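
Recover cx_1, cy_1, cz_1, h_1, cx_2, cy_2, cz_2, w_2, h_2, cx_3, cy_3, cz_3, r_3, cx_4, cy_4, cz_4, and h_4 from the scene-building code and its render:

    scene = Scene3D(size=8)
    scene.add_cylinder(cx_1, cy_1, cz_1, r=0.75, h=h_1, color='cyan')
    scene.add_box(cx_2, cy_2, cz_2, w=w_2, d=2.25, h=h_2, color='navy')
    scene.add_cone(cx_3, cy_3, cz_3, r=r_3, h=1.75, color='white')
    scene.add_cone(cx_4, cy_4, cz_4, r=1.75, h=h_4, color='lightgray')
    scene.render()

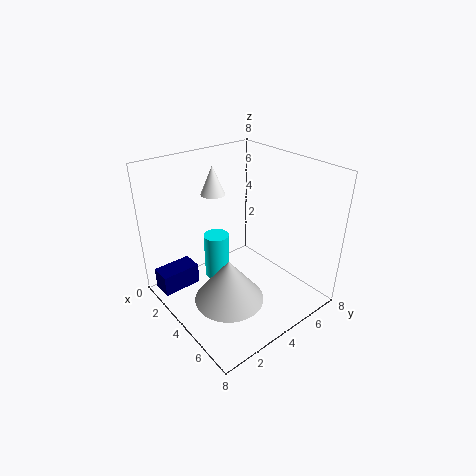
cx_1 = 2.25; cy_1 = 3.75; cz_1 = 0.75; h_1 = 2.75; cx_2 = 0.75; cy_2 = 0.25; cz_2 = 0.5; w_2 = 1.25; h_2 = 1.25; cx_3 = 1; cy_3 = 4.5; cz_3 = 5.5; r_3 = 0.75; cx_4 = 5.75; cy_4 = 2; cz_4 = 2; h_4 = 2.25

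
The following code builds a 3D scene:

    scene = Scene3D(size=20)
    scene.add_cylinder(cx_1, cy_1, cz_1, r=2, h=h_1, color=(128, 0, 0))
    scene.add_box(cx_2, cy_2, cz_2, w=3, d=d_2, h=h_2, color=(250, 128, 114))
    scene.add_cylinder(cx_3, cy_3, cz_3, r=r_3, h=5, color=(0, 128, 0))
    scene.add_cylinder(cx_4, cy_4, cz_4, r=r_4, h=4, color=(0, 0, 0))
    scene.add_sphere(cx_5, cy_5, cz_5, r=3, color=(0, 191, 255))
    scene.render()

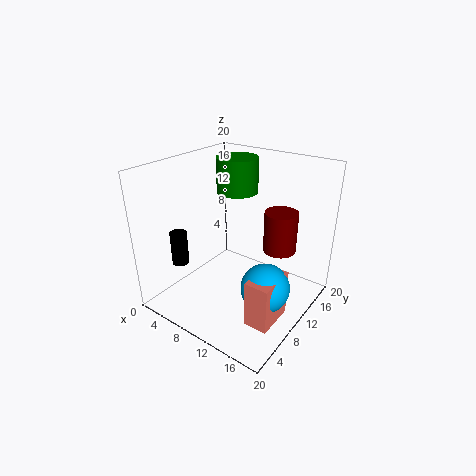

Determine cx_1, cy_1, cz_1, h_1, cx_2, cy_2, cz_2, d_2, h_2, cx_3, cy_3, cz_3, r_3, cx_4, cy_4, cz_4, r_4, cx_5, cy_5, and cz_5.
cx_1 = 17, cy_1 = 9, cz_1 = 11, h_1 = 5, cx_2 = 16, cy_2 = 3, cz_2 = 3, d_2 = 5, h_2 = 6, cx_3 = 7, cy_3 = 14, cz_3 = 15, r_3 = 3, cx_4 = 8, cy_4 = 1, cz_4 = 10, r_4 = 1, cx_5 = 17, cy_5 = 6, cz_5 = 7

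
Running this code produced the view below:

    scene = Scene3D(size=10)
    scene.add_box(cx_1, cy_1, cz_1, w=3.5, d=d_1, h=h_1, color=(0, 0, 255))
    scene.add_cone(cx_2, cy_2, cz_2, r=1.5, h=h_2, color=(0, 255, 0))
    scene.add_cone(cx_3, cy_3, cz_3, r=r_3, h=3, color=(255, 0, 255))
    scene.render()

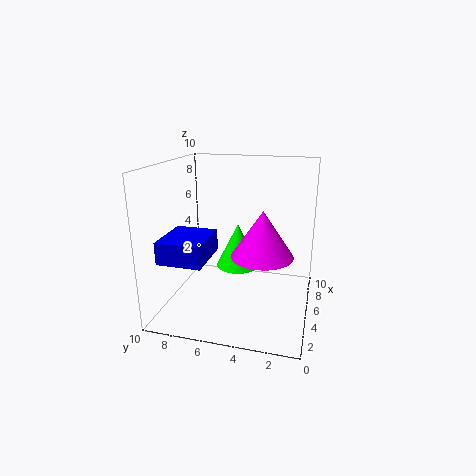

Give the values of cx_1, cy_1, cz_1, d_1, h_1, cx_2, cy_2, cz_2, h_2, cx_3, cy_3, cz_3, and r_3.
cx_1 = 1.5
cy_1 = 6.5
cz_1 = 4
d_1 = 3
h_1 = 1.5
cx_2 = 5
cy_2 = 5
cz_2 = 3
h_2 = 3
cx_3 = 3.5
cy_3 = 3
cz_3 = 4.5
r_3 = 2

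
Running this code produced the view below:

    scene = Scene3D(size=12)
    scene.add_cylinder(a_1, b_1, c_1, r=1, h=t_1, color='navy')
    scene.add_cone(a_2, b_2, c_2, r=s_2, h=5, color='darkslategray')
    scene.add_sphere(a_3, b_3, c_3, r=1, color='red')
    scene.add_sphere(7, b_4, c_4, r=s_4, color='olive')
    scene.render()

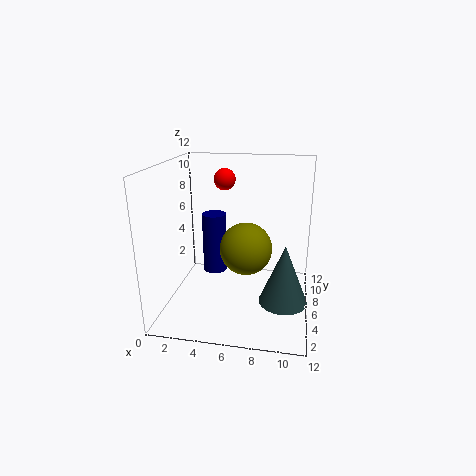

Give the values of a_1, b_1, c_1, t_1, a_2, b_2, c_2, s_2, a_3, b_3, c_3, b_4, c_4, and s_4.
a_1 = 4
b_1 = 6
c_1 = 3
t_1 = 5
a_2 = 10
b_2 = 5
c_2 = 1
s_2 = 2
a_3 = 4
b_3 = 10
c_3 = 10
b_4 = 4
c_4 = 6
s_4 = 2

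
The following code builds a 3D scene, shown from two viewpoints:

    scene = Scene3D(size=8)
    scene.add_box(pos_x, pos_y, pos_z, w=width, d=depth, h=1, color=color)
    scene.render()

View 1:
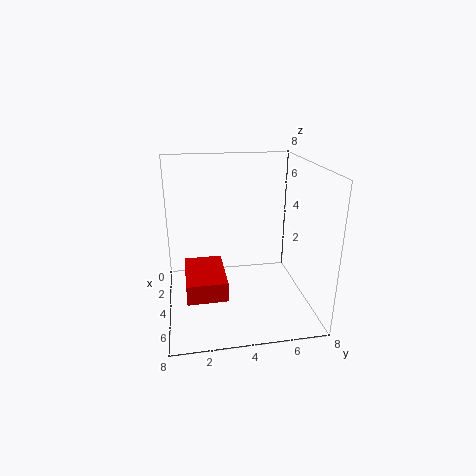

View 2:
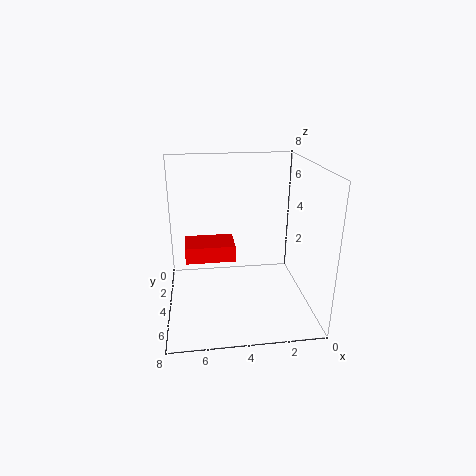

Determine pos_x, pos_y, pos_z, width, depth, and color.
pos_x = 4, pos_y = 1, pos_z = 2, width = 3, depth = 2, color = 'red'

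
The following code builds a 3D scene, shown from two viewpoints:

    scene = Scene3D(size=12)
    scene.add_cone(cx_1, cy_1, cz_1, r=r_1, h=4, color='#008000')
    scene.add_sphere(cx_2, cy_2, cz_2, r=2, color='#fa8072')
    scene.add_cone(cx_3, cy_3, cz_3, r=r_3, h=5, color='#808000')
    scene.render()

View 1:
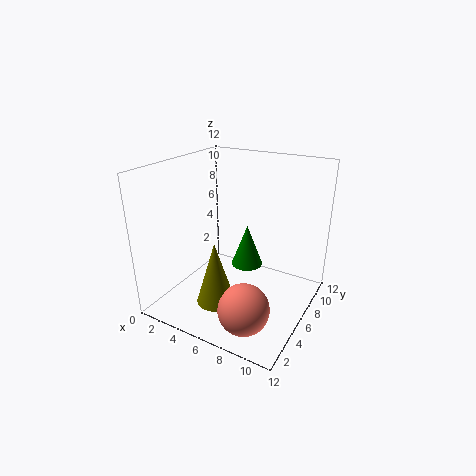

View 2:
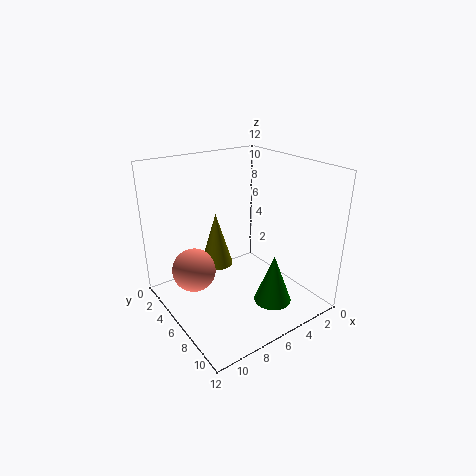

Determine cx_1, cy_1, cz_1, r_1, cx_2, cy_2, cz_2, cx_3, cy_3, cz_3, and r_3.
cx_1 = 5
cy_1 = 9.5
cz_1 = 1.5
r_1 = 1.5
cx_2 = 8.5
cy_2 = 2.5
cz_2 = 2
cx_3 = 6
cy_3 = 2.5
cz_3 = 2
r_3 = 1.5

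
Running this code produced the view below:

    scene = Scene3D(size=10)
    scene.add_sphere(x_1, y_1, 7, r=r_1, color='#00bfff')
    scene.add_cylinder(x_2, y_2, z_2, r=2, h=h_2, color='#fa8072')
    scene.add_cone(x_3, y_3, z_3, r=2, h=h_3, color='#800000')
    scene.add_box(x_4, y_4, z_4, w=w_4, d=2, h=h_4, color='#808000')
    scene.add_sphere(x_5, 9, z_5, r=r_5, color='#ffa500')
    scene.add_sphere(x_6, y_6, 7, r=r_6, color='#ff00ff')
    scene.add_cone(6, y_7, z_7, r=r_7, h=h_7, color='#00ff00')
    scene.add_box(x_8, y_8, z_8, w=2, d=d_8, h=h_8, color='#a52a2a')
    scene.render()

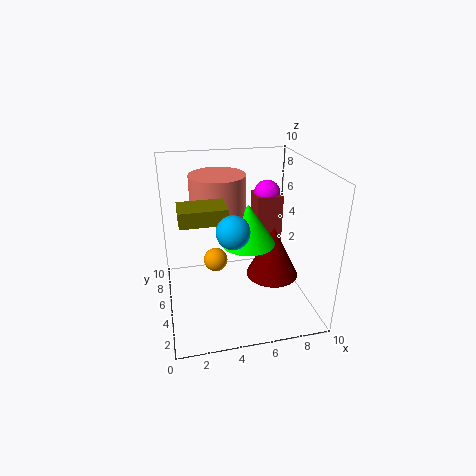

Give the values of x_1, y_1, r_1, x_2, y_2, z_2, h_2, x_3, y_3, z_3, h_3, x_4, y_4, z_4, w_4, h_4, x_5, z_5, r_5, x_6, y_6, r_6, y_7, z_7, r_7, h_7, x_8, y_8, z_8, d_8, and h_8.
x_1 = 4
y_1 = 2
r_1 = 1
x_2 = 4
y_2 = 7
z_2 = 6
h_2 = 3
x_3 = 8
y_3 = 6
z_3 = 1
h_3 = 4
x_4 = 1
y_4 = 3
z_4 = 7
w_4 = 3
h_4 = 1
x_5 = 4
z_5 = 1
r_5 = 1
x_6 = 8
y_6 = 8
r_6 = 1
y_7 = 6
z_7 = 4
r_7 = 2
h_7 = 3
x_8 = 7
y_8 = 7
z_8 = 3
d_8 = 2
h_8 = 4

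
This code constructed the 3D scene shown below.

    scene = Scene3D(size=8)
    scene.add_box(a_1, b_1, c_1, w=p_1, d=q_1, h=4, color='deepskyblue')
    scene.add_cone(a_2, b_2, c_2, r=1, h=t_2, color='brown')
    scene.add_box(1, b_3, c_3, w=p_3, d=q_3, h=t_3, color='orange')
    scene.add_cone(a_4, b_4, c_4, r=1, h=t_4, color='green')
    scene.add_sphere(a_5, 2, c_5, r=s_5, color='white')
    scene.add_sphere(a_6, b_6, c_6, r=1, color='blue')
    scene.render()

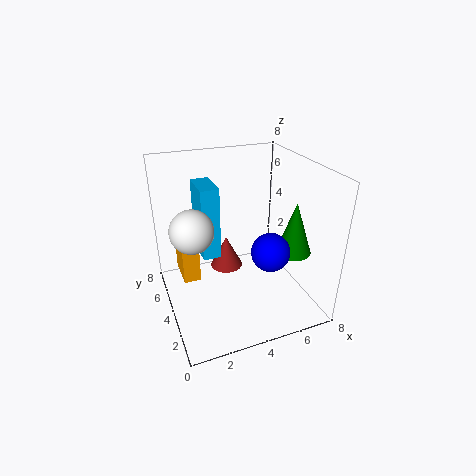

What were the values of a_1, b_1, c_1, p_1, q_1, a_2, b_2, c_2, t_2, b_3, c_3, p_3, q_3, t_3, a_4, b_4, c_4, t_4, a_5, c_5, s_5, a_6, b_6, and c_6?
a_1 = 2
b_1 = 4
c_1 = 3
p_1 = 1
q_1 = 2
a_2 = 4
b_2 = 6
c_2 = 1
t_2 = 2
b_3 = 5
c_3 = 1
p_3 = 1
q_3 = 2
t_3 = 3
a_4 = 7
b_4 = 3
c_4 = 3
t_4 = 3
a_5 = 1
c_5 = 6
s_5 = 1
a_6 = 5
b_6 = 2
c_6 = 4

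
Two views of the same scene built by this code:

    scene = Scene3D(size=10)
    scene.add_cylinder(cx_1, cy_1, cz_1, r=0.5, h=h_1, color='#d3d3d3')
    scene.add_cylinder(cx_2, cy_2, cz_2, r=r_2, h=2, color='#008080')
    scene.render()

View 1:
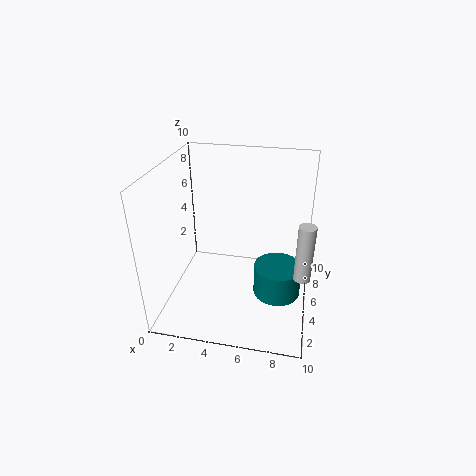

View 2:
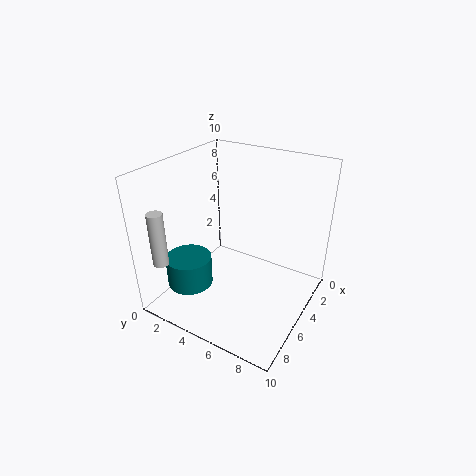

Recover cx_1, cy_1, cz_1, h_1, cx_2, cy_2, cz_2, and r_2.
cx_1 = 9.5; cy_1 = 2; cz_1 = 4.5; h_1 = 3.5; cx_2 = 8; cy_2 = 3; cz_2 = 2.5; r_2 = 1.5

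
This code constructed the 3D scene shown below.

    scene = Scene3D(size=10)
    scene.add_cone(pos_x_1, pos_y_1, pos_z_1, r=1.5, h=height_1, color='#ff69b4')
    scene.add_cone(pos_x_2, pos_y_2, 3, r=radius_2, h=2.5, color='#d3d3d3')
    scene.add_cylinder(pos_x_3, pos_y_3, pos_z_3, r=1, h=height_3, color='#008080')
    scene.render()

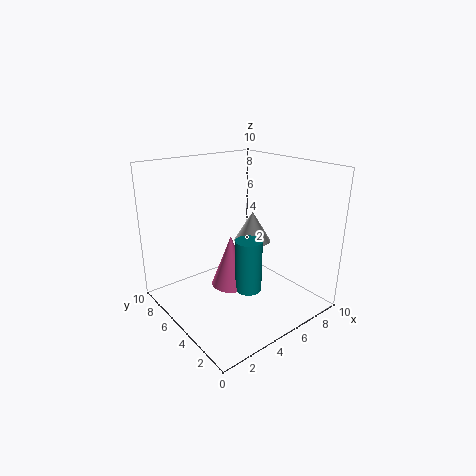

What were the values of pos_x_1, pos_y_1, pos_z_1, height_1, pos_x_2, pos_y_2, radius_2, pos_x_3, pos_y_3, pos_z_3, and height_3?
pos_x_1 = 5.5, pos_y_1 = 6.5, pos_z_1 = 0.5, height_1 = 4, pos_x_2 = 8.5, pos_y_2 = 7.5, radius_2 = 1.5, pos_x_3 = 6, pos_y_3 = 5, pos_z_3 = 0.5, height_3 = 4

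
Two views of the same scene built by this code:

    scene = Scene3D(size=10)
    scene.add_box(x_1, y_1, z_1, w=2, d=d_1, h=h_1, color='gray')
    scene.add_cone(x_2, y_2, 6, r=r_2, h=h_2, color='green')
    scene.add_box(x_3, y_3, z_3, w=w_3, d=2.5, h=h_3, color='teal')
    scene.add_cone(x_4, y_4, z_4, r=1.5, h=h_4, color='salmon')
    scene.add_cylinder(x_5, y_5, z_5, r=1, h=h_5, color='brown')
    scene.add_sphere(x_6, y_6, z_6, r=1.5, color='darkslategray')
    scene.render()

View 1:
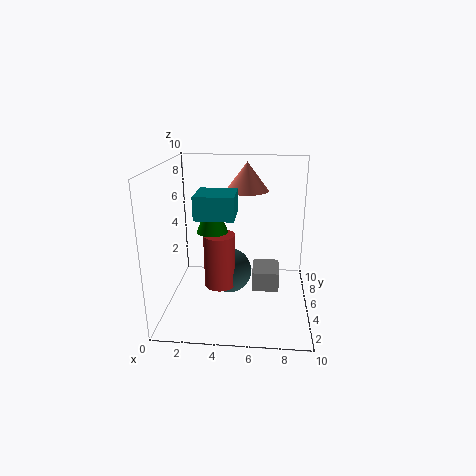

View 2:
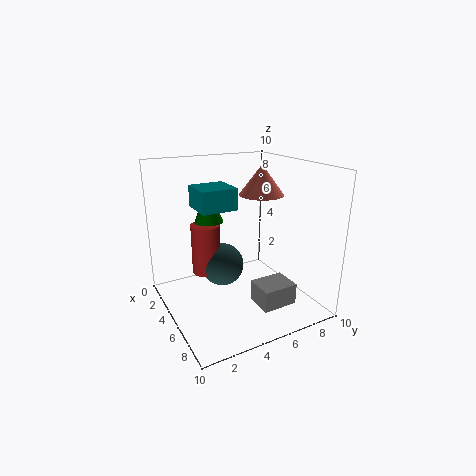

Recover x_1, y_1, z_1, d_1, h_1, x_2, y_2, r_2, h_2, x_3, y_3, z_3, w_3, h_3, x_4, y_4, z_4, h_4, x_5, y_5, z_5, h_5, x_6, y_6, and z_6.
x_1 = 6; y_1 = 5.5; z_1 = 0.5; d_1 = 2.5; h_1 = 1.5; x_2 = 3.5; y_2 = 3.5; r_2 = 1; h_2 = 2.5; x_3 = 2.5; y_3 = 2.5; z_3 = 7; w_3 = 2.5; h_3 = 1.5; x_4 = 5.5; y_4 = 6.5; z_4 = 8; h_4 = 2; x_5 = 4; y_5 = 3; z_5 = 2.5; h_5 = 3.5; x_6 = 4.5; y_6 = 4; z_6 = 3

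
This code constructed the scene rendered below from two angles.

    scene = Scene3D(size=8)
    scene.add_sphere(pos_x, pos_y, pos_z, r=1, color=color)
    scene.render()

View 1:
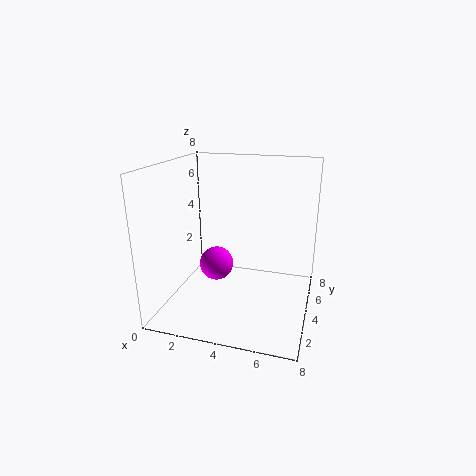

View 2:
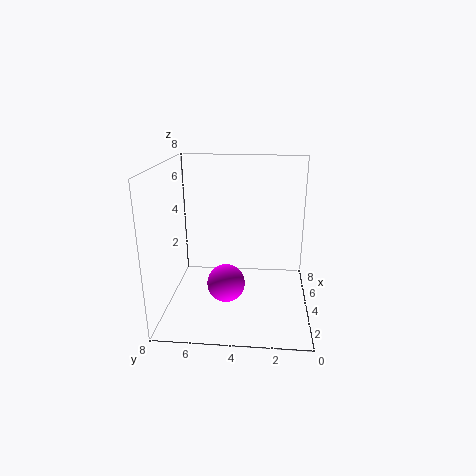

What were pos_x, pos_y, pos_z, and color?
pos_x = 2.5
pos_y = 4.5
pos_z = 2
color = 'magenta'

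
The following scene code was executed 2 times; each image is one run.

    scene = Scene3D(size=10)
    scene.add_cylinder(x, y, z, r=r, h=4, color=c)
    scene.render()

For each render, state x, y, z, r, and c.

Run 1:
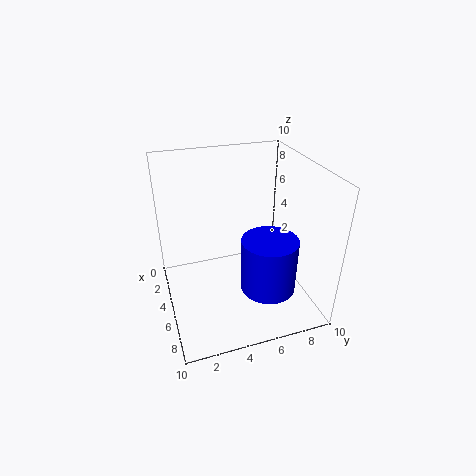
x = 6, y = 7, z = 1, r = 2, c = 'blue'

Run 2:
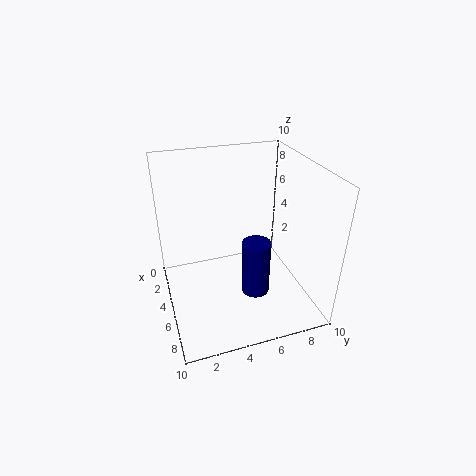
x = 6, y = 6, z = 1, r = 1, c = 'navy'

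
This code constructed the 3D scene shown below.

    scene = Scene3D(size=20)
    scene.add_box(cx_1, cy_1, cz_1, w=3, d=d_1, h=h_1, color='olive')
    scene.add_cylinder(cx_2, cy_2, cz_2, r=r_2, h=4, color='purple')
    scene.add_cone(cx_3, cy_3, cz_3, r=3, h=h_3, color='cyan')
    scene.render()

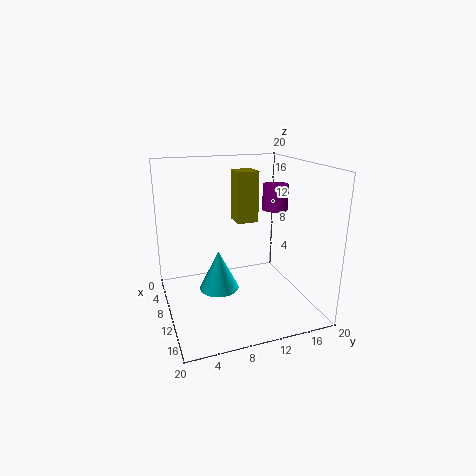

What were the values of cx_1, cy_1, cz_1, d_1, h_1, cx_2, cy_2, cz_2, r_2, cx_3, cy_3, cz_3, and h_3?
cx_1 = 7; cy_1 = 10; cz_1 = 12; d_1 = 3; h_1 = 7; cx_2 = 5; cy_2 = 18; cz_2 = 12; r_2 = 2; cx_3 = 7; cy_3 = 8; cz_3 = 1; h_3 = 6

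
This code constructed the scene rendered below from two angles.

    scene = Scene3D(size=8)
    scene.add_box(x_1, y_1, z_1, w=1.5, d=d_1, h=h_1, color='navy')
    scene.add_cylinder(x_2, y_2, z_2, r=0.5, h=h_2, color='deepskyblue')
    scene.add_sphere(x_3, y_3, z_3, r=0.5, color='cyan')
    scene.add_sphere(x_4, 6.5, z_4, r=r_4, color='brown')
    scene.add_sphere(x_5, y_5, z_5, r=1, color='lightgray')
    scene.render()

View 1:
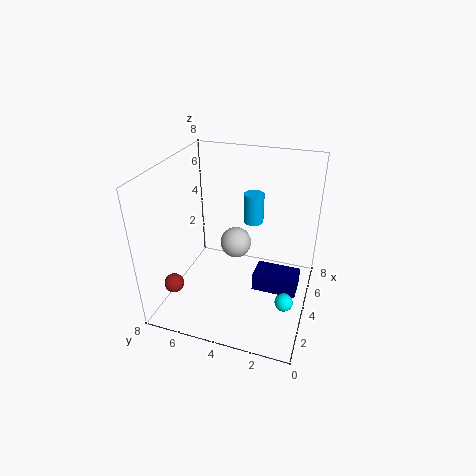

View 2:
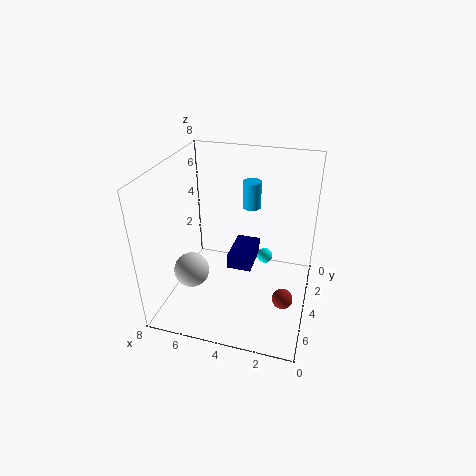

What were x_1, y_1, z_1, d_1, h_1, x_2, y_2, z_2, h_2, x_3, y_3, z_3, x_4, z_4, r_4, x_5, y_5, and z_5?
x_1 = 3.5; y_1 = 0.5; z_1 = 1; d_1 = 2.5; h_1 = 1; x_2 = 3.5; y_2 = 3; z_2 = 5.5; h_2 = 1.5; x_3 = 3; y_3 = 1; z_3 = 1; x_4 = 1; z_4 = 2.5; r_4 = 0.5; x_5 = 6.5; y_5 = 5; z_5 = 2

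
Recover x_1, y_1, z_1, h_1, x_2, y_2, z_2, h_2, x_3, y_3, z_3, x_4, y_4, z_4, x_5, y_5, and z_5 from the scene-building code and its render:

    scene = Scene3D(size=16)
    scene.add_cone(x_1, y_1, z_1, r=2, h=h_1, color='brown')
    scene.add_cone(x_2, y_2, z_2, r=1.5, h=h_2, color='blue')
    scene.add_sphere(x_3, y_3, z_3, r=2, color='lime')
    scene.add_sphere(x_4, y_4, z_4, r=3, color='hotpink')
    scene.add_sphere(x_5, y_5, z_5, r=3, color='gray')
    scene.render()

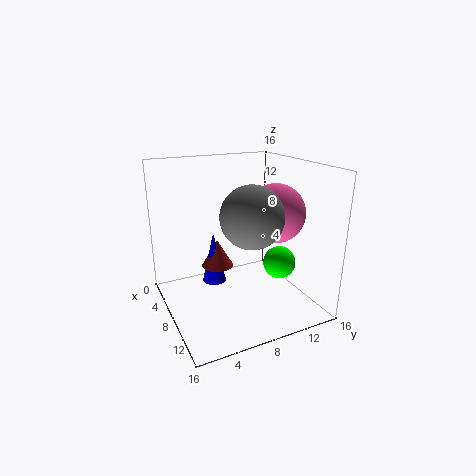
x_1 = 3, y_1 = 7.5, z_1 = 2.5, h_1 = 3.5, x_2 = 3, y_2 = 7, z_2 = 0.5, h_2 = 6.5, x_3 = 7.5, y_3 = 14, z_3 = 3.5, x_4 = 11.5, y_4 = 10.5, z_4 = 11.5, x_5 = 13, y_5 = 7, z_5 = 12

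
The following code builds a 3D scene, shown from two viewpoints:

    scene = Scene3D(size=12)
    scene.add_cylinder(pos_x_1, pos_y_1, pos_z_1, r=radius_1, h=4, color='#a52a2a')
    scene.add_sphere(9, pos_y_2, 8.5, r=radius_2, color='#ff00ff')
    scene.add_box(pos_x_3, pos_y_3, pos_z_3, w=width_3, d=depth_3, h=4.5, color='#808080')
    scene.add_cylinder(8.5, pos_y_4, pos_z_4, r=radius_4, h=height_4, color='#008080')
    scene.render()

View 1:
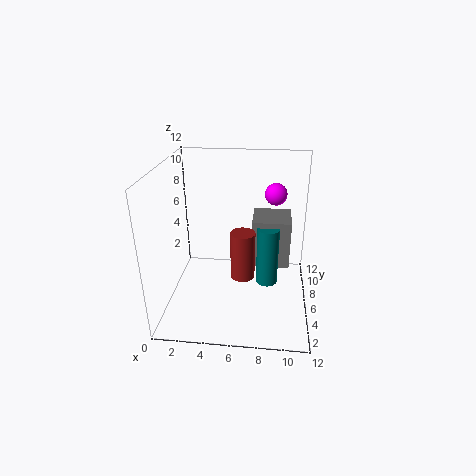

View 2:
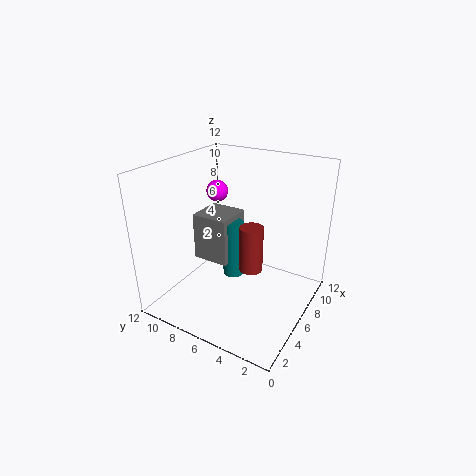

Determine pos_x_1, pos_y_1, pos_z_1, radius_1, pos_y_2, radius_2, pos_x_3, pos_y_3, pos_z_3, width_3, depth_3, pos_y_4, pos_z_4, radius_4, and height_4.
pos_x_1 = 6.5, pos_y_1 = 5, pos_z_1 = 3, radius_1 = 1, pos_y_2 = 10, radius_2 = 1, pos_x_3 = 7, pos_y_3 = 8, pos_z_3 = 2, width_3 = 3.5, depth_3 = 3.5, pos_y_4 = 8, pos_z_4 = 0.5, radius_4 = 1, height_4 = 5.5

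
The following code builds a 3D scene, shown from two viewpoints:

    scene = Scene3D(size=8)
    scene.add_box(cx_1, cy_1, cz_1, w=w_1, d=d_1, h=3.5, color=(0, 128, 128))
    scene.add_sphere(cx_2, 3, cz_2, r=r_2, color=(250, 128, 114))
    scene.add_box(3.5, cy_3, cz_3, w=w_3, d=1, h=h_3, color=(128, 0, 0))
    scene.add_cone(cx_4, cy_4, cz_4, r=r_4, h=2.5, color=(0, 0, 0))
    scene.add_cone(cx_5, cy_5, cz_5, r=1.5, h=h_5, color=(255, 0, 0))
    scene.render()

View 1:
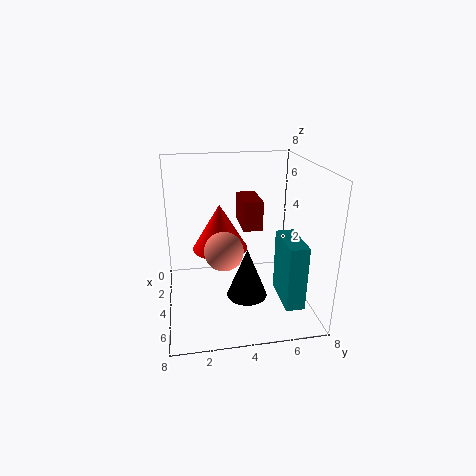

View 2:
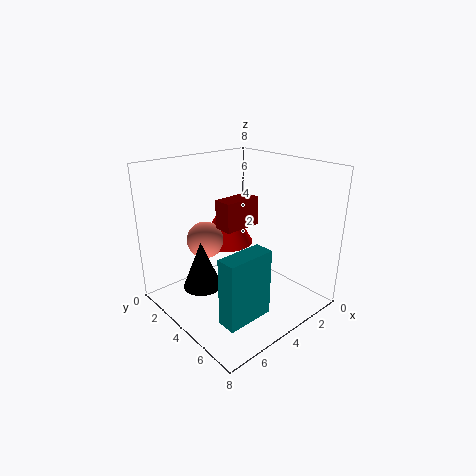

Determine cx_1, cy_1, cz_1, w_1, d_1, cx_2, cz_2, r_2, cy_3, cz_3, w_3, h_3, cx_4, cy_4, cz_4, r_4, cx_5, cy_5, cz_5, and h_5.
cx_1 = 4.5, cy_1 = 6, cz_1 = 1, w_1 = 2.5, d_1 = 1, cx_2 = 5.5, cz_2 = 4, r_2 = 1, cy_3 = 4, cz_3 = 5, w_3 = 2, h_3 = 1.5, cx_4 = 6.5, cy_4 = 4, cz_4 = 2, r_4 = 1, cx_5 = 4, cy_5 = 3, cz_5 = 3.5, h_5 = 2.5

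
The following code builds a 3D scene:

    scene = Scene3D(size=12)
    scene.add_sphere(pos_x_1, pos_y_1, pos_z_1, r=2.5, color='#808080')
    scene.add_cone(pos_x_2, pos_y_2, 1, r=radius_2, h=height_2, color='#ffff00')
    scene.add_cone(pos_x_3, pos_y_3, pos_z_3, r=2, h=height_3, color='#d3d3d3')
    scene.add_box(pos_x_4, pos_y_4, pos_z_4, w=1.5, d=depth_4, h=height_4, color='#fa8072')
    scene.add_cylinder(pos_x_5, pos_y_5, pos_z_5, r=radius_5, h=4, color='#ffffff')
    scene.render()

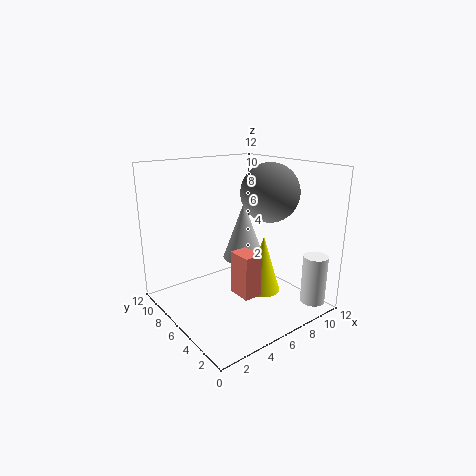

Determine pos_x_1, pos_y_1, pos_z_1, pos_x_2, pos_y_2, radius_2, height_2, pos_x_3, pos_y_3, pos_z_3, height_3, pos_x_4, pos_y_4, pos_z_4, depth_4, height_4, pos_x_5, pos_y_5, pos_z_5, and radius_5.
pos_x_1 = 9, pos_y_1 = 5.5, pos_z_1 = 9.5, pos_x_2 = 8, pos_y_2 = 5, radius_2 = 1.5, height_2 = 5, pos_x_3 = 9, pos_y_3 = 9, pos_z_3 = 2.5, height_3 = 5.5, pos_x_4 = 4.5, pos_y_4 = 3, pos_z_4 = 2, depth_4 = 2, height_4 = 3.5, pos_x_5 = 10, pos_y_5 = 1, pos_z_5 = 1, radius_5 = 1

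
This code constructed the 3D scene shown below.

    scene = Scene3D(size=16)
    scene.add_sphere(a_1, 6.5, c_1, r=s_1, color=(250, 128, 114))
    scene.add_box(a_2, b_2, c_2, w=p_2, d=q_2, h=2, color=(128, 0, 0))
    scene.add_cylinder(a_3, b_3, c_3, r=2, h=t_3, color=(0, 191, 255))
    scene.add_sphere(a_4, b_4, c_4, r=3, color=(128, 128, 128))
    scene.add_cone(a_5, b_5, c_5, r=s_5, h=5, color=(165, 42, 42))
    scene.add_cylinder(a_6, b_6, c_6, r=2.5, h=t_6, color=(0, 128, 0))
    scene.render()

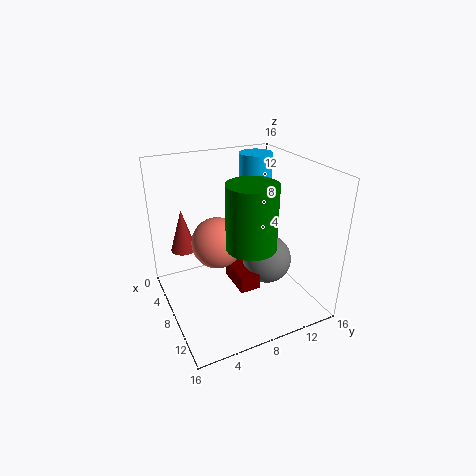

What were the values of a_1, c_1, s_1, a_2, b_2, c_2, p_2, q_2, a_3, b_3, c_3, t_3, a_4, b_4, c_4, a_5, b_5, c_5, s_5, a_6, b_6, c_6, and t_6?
a_1 = 5.5, c_1 = 6.5, s_1 = 3, a_2 = 4.5, b_2 = 8, c_2 = 1, p_2 = 4.5, q_2 = 2.5, a_3 = 3.5, b_3 = 12.5, c_3 = 12, t_3 = 4, a_4 = 7, b_4 = 12.5, c_4 = 3.5, a_5 = 3.5, b_5 = 3, c_5 = 5.5, s_5 = 1.5, a_6 = 12, b_6 = 7.5, c_6 = 9, t_6 = 6.5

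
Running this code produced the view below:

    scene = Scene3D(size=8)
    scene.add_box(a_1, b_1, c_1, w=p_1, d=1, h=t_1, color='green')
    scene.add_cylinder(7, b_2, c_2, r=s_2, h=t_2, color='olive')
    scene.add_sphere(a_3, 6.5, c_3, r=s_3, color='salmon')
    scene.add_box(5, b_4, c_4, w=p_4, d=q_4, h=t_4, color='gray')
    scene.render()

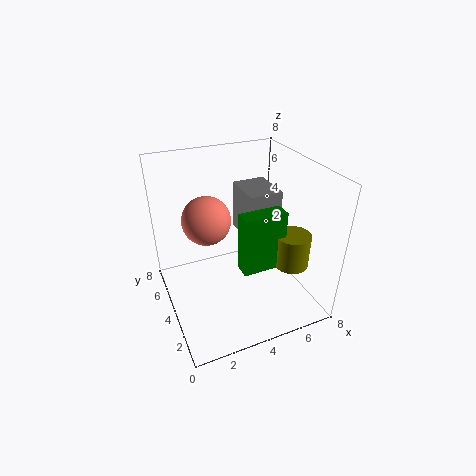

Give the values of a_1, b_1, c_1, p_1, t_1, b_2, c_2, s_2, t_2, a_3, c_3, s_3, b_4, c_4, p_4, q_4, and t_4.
a_1 = 4, b_1 = 3, c_1 = 2, p_1 = 2.5, t_1 = 3.5, b_2 = 3, c_2 = 2, s_2 = 1, t_2 = 2, a_3 = 3, c_3 = 4, s_3 = 1.5, b_4 = 4.5, c_4 = 3, p_4 = 2, q_4 = 2.5, t_4 = 3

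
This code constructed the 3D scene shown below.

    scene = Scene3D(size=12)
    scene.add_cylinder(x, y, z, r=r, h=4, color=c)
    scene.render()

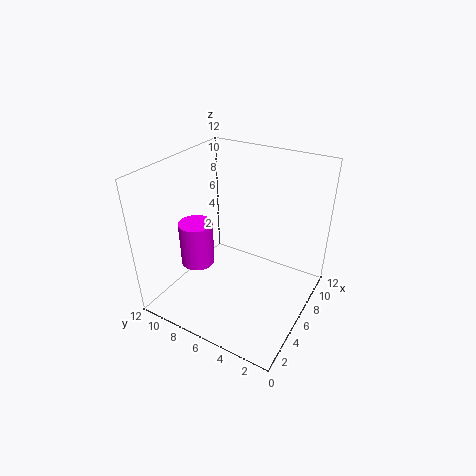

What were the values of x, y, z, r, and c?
x = 5.5; y = 10; z = 2.5; r = 1.5; c = 'magenta'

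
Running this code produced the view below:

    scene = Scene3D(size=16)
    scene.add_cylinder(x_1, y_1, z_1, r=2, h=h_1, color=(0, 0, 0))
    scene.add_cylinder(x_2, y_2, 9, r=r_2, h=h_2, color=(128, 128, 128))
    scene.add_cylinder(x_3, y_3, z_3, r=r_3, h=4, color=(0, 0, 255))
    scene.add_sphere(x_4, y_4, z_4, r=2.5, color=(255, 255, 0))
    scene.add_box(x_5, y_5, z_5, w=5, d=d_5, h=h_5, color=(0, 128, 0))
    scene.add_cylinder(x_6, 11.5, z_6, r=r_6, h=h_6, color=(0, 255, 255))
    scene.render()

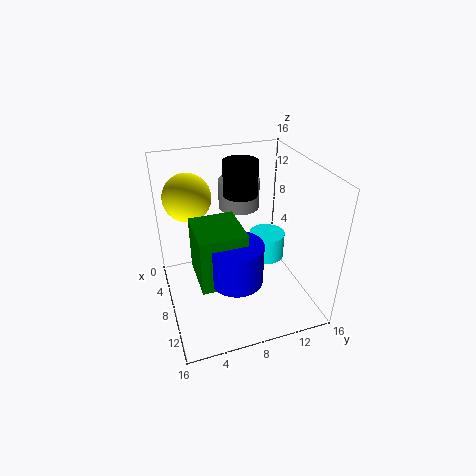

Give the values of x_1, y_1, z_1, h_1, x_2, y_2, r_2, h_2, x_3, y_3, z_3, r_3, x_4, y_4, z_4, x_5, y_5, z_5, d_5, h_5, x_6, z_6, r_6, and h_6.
x_1 = 4.5, y_1 = 9.5, z_1 = 11.5, h_1 = 4, x_2 = 2.5, y_2 = 10, r_2 = 2.5, h_2 = 3.5, x_3 = 13.5, y_3 = 6, z_3 = 7, r_3 = 2.5, x_4 = 6.5, y_4 = 3, z_4 = 13, x_5 = 9, y_5 = 2.5, z_5 = 6.5, d_5 = 4.5, h_5 = 5.5, x_6 = 8, z_6 = 5, r_6 = 2, h_6 = 3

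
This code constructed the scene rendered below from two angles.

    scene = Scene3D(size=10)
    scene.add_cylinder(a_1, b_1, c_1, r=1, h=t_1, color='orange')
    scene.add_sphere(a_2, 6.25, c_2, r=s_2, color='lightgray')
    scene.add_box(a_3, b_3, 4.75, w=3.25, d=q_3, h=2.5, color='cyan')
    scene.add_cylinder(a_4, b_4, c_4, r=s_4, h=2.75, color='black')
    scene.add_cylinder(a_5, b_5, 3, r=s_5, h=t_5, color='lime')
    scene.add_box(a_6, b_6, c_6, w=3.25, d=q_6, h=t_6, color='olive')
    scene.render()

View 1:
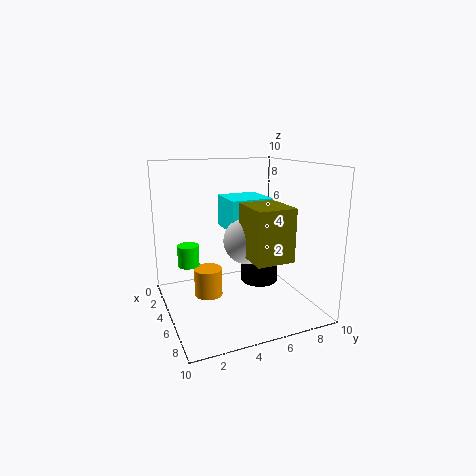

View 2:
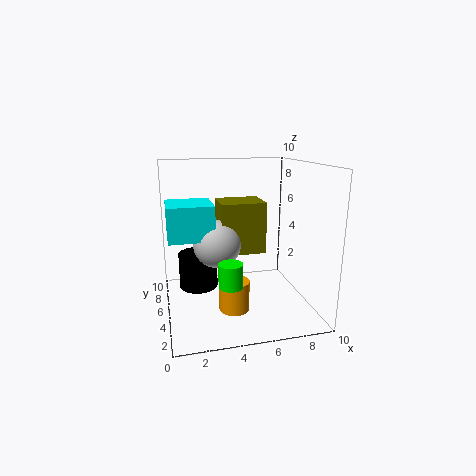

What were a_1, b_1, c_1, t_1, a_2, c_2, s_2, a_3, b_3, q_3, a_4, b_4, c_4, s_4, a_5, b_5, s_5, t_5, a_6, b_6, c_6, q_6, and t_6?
a_1 = 4.25, b_1 = 3, c_1 = 0.75, t_1 = 2, a_2 = 3.75, c_2 = 4.25, s_2 = 1.75, a_3 = 0.25, b_3 = 5.25, q_3 = 3.25, a_4 = 2.5, b_4 = 8, c_4 = 0.25, s_4 = 1.5, a_5 = 3.75, b_5 = 1.75, s_5 = 0.75, t_5 = 1.5, a_6 = 4, b_6 = 5.5, c_6 = 3.5, q_6 = 2.75, t_6 = 3.75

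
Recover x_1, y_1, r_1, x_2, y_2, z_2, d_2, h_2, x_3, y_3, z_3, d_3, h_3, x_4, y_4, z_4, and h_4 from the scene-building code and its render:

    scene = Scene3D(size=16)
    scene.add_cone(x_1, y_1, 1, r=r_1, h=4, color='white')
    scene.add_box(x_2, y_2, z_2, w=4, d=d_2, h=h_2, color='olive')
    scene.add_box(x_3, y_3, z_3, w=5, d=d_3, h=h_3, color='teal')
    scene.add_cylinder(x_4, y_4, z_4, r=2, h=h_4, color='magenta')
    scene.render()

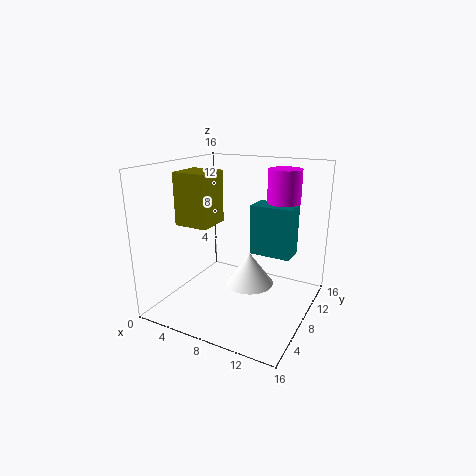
x_1 = 8; y_1 = 11; r_1 = 3; x_2 = 1; y_2 = 6; z_2 = 9; d_2 = 4; h_2 = 6; x_3 = 8; y_3 = 11; z_3 = 5; d_3 = 3; h_3 = 6; x_4 = 11; y_4 = 14; z_4 = 11; h_4 = 4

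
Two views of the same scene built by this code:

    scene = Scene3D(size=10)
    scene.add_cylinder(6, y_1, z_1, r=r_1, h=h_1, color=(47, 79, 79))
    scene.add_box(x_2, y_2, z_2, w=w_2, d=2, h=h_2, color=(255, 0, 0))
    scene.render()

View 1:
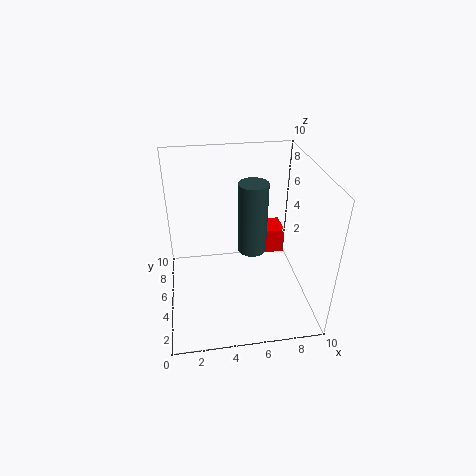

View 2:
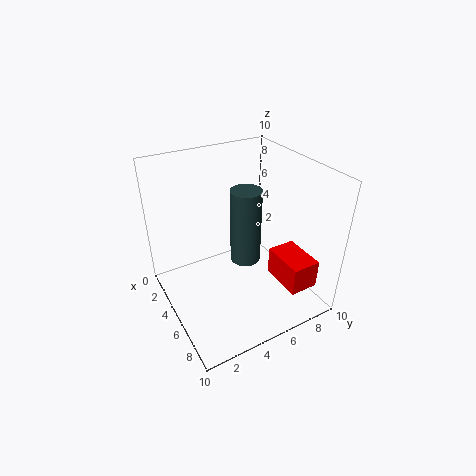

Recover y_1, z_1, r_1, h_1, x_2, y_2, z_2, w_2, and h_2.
y_1 = 5; z_1 = 4; r_1 = 1; h_1 = 5; x_2 = 6; y_2 = 7; z_2 = 2; w_2 = 3; h_2 = 2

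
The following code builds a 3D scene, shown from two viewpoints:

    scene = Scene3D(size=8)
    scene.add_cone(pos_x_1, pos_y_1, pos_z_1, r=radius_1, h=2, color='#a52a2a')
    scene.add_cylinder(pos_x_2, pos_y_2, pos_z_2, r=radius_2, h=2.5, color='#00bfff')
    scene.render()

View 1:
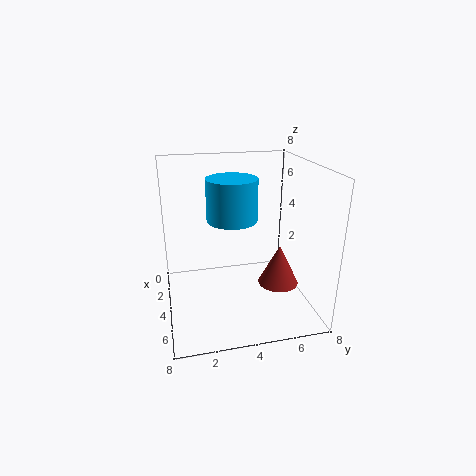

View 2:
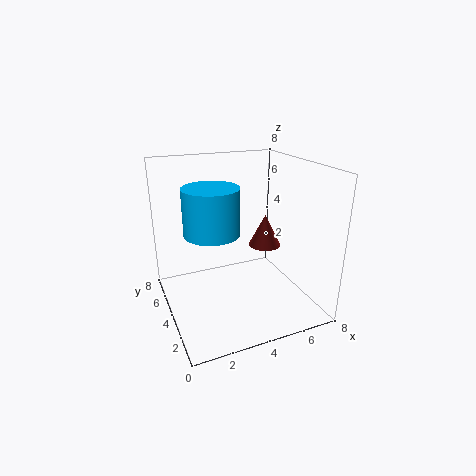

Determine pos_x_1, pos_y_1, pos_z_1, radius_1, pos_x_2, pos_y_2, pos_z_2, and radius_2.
pos_x_1 = 6.5
pos_y_1 = 5.5
pos_z_1 = 2.5
radius_1 = 1
pos_x_2 = 2.5
pos_y_2 = 4
pos_z_2 = 4.5
radius_2 = 1.5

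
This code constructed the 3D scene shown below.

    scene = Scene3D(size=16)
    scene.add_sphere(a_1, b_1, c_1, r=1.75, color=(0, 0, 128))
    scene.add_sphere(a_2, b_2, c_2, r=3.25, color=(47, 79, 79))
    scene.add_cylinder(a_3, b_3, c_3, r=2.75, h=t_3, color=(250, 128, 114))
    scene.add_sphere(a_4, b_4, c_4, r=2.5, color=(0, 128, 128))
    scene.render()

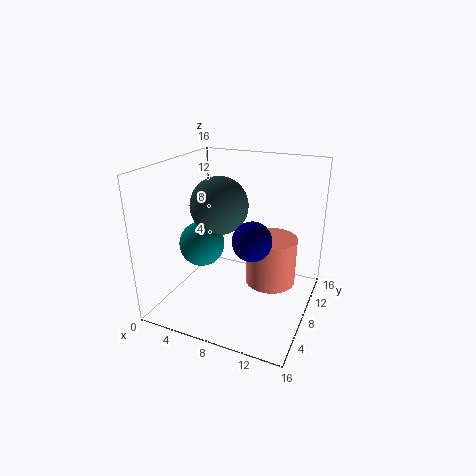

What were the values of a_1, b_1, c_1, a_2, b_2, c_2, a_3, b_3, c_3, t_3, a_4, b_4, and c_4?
a_1 = 12, b_1 = 2, c_1 = 11, a_2 = 5.5, b_2 = 8.5, c_2 = 11.25, a_3 = 11.75, b_3 = 8.5, c_3 = 3.25, t_3 = 5.25, a_4 = 4.25, b_4 = 6.5, c_4 = 7.25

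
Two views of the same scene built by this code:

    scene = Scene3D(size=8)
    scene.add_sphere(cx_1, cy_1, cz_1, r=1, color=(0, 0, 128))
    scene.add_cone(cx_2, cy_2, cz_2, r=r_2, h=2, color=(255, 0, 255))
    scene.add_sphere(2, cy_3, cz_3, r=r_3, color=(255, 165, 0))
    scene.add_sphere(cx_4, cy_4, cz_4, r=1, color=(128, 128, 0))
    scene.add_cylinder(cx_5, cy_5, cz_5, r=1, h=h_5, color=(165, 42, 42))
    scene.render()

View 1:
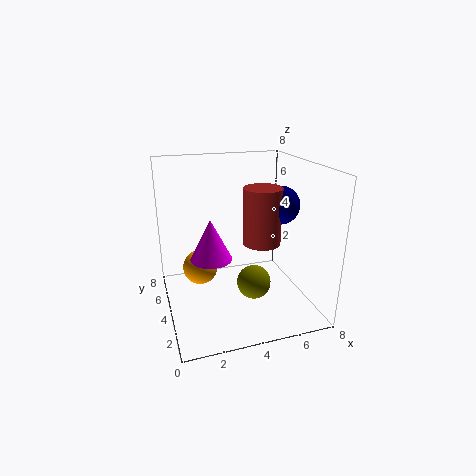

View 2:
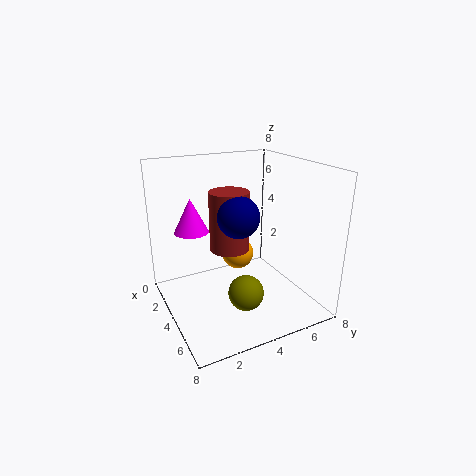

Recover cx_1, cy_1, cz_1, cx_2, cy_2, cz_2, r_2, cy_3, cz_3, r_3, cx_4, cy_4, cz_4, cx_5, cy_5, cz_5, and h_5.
cx_1 = 6, cy_1 = 3, cz_1 = 6, cx_2 = 2, cy_2 = 2, cz_2 = 4, r_2 = 1, cy_3 = 5, cz_3 = 2, r_3 = 1, cx_4 = 5, cy_4 = 4, cz_4 = 1, cx_5 = 5, cy_5 = 3, cz_5 = 4, h_5 = 3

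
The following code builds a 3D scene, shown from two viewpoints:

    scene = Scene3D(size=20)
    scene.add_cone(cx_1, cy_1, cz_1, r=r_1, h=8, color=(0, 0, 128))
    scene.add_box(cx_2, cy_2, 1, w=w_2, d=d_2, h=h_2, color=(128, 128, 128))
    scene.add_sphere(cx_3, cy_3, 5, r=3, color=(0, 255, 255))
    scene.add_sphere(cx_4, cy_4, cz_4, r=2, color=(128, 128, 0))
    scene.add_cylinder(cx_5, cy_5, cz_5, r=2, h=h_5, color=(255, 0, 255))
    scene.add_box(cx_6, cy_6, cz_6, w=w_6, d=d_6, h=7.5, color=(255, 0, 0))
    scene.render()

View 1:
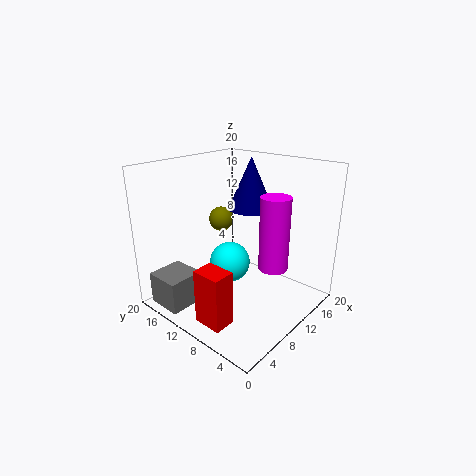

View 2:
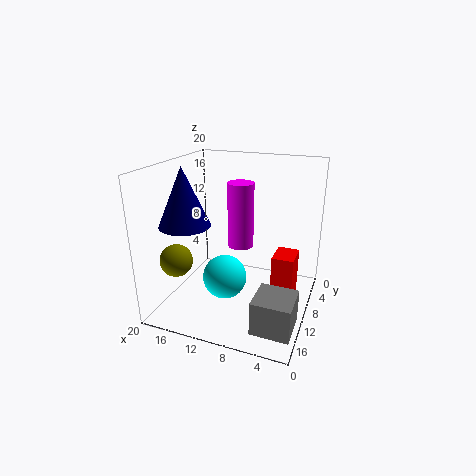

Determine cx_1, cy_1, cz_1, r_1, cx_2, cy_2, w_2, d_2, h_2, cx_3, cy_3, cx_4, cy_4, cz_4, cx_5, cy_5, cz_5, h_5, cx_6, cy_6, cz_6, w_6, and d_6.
cx_1 = 16.5; cy_1 = 13; cz_1 = 12; r_1 = 3.5; cx_2 = 0.5; cy_2 = 13; w_2 = 5; d_2 = 5; h_2 = 4.5; cx_3 = 11; cy_3 = 12.5; cx_4 = 15; cy_4 = 18; cz_4 = 9.5; cx_5 = 11.5; cy_5 = 5; cz_5 = 6.5; h_5 = 10; cx_6 = 2; cy_6 = 6.5; cz_6 = 0.5; w_6 = 3; d_6 = 4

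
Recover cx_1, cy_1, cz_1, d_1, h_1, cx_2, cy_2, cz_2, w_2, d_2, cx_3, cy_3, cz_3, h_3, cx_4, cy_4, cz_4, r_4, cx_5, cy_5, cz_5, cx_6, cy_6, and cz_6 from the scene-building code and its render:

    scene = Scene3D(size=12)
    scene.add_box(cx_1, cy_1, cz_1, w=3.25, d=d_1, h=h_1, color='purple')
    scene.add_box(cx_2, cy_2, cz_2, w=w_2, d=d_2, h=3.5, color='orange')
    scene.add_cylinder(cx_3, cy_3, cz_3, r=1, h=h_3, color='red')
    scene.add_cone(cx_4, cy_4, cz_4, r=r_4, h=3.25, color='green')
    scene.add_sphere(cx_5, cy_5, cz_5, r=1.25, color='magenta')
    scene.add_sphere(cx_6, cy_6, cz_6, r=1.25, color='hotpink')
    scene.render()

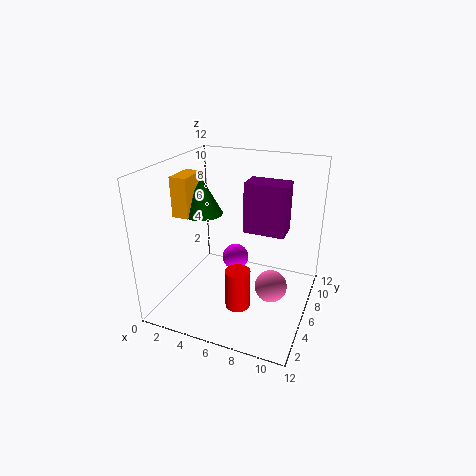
cx_1 = 6.75; cy_1 = 5.25; cz_1 = 7; d_1 = 2; h_1 = 4; cx_2 = 0.25; cy_2 = 5.25; cz_2 = 7.25; w_2 = 1.5; d_2 = 2.75; cx_3 = 7; cy_3 = 3.5; cz_3 = 1.25; h_3 = 3.25; cx_4 = 2.25; cy_4 = 7; cz_4 = 7.25; r_4 = 1.75; cx_5 = 4.5; cy_5 = 9; cz_5 = 2.25; cx_6 = 9.5; cy_6 = 4.25; cz_6 = 3.25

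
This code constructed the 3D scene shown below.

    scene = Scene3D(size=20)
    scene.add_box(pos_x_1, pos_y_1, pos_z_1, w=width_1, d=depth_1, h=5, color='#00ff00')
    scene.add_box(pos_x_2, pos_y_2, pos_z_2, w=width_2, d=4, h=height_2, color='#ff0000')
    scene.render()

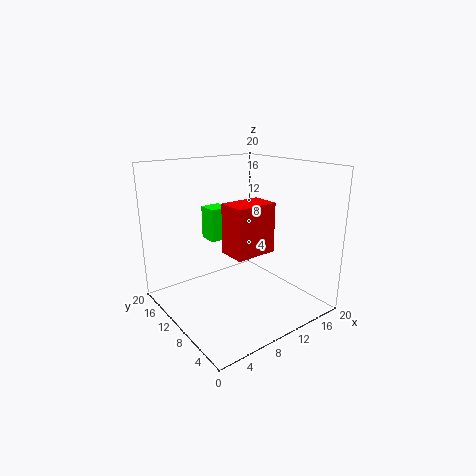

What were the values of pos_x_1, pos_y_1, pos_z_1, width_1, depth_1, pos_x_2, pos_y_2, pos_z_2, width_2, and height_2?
pos_x_1 = 9; pos_y_1 = 15; pos_z_1 = 8; width_1 = 3; depth_1 = 3; pos_x_2 = 8; pos_y_2 = 7; pos_z_2 = 8; width_2 = 6; height_2 = 7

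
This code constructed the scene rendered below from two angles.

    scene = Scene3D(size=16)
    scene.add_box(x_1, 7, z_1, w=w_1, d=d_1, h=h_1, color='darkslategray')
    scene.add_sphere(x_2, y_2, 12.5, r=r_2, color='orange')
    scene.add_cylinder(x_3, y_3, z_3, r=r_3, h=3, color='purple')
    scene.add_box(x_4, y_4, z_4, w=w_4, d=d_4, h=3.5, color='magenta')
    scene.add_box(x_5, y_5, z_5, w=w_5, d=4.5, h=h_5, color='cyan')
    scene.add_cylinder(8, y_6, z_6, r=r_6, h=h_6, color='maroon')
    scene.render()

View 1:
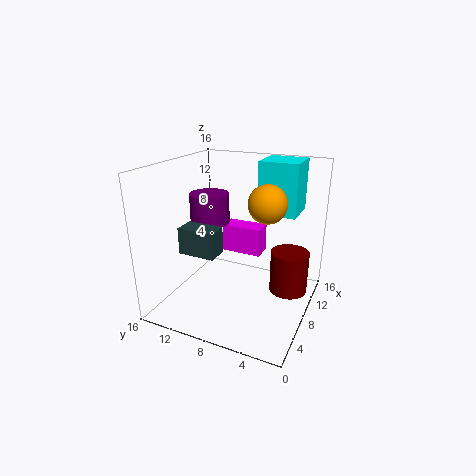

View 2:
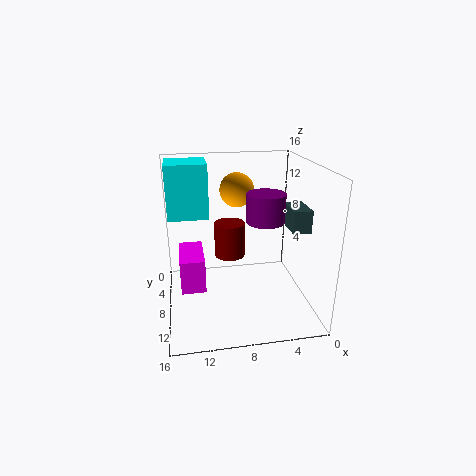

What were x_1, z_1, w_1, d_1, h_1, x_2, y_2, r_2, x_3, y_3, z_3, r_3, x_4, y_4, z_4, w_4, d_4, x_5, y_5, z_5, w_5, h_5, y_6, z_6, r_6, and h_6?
x_1 = 0.5, z_1 = 9, w_1 = 2, d_1 = 3.5, h_1 = 2.5, x_2 = 7.5, y_2 = 4.5, r_2 = 2, x_3 = 5.5, y_3 = 10, z_3 = 10.5, r_3 = 2, x_4 = 12, y_4 = 7, z_4 = 4, w_4 = 2.5, d_4 = 5, x_5 = 11, y_5 = 2.5, z_5 = 10, w_5 = 4.5, h_5 = 6, y_6 = 2, z_6 = 3, r_6 = 2, h_6 = 4.5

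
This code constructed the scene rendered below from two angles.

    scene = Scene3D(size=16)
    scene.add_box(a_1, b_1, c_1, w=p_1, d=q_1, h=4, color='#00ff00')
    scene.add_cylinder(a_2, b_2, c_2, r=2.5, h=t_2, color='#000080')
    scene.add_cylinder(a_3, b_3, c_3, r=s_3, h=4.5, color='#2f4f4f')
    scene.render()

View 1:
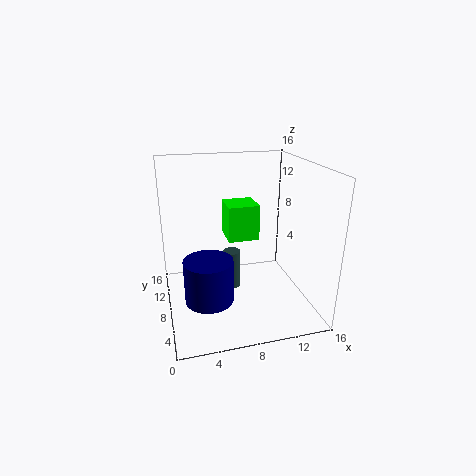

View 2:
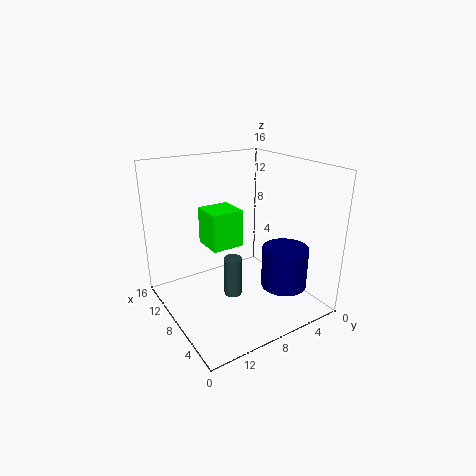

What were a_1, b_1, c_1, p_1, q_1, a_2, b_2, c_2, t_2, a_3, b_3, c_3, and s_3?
a_1 = 7, b_1 = 8, c_1 = 7.5, p_1 = 3.5, q_1 = 3.5, a_2 = 4, b_2 = 4.5, c_2 = 3, t_2 = 4.5, a_3 = 7.5, b_3 = 9, c_3 = 1.5, s_3 = 1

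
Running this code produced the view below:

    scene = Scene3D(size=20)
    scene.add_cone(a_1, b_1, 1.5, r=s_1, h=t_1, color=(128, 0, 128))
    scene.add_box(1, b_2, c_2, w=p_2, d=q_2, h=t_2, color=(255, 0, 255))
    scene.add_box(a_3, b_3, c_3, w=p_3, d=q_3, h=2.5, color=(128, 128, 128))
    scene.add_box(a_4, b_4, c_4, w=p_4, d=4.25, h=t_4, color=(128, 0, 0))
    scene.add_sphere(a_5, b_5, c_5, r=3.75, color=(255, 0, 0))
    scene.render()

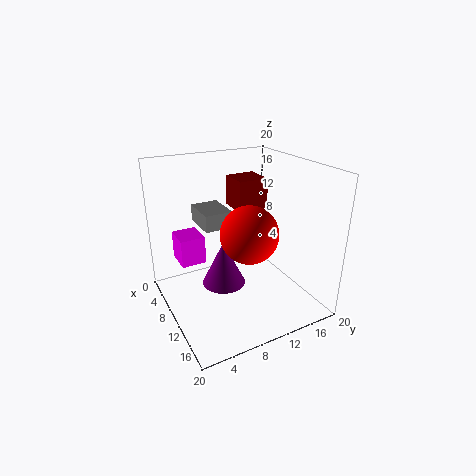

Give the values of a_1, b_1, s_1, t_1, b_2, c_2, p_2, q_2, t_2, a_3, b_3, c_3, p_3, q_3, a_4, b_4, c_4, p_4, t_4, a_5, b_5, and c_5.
a_1 = 7.25; b_1 = 9; s_1 = 3.25; t_1 = 6.75; b_2 = 3.25; c_2 = 4.5; p_2 = 4.25; q_2 = 3.75; t_2 = 4.25; a_3 = 0.75; b_3 = 6.75; c_3 = 10; p_3 = 5.75; q_3 = 4.25; a_4 = 5.5; b_4 = 10.5; c_4 = 13.5; p_4 = 4.25; t_4 = 4.25; a_5 = 13.5; b_5 = 9.75; c_5 = 12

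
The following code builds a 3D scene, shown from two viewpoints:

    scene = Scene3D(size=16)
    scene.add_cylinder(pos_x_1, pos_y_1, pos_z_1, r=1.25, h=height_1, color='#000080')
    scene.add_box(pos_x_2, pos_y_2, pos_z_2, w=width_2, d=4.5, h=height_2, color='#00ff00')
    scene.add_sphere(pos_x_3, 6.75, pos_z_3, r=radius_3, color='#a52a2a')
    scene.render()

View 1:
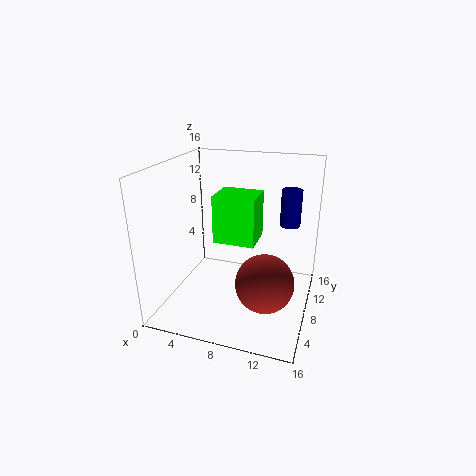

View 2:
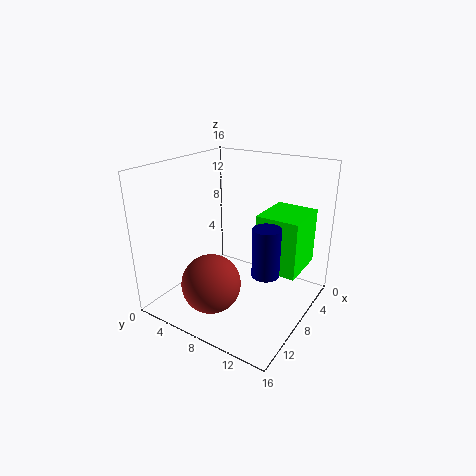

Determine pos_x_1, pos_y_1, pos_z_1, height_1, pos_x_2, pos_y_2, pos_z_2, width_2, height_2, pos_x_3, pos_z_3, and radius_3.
pos_x_1 = 12.75, pos_y_1 = 14, pos_z_1 = 7.75, height_1 = 4.5, pos_x_2 = 3.75, pos_y_2 = 10.75, pos_z_2 = 5.5, width_2 = 5.25, height_2 = 6, pos_x_3 = 11.5, pos_z_3 = 3.5, radius_3 = 3.25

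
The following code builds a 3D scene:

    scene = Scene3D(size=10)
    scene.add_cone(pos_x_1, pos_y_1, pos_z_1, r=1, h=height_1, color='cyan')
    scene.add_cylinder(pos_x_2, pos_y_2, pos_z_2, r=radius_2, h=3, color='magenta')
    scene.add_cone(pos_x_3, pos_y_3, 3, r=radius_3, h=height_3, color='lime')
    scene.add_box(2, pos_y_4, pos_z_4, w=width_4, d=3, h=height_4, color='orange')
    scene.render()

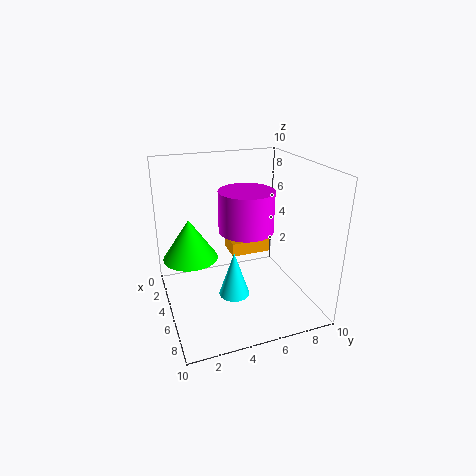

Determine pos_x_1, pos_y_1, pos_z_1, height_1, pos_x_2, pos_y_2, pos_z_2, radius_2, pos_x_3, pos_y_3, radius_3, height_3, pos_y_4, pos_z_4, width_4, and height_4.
pos_x_1 = 7, pos_y_1 = 4, pos_z_1 = 2, height_1 = 3, pos_x_2 = 4, pos_y_2 = 6, pos_z_2 = 5, radius_2 = 2, pos_x_3 = 3, pos_y_3 = 2, radius_3 = 2, height_3 = 3, pos_y_4 = 5, pos_z_4 = 3, width_4 = 2, height_4 = 1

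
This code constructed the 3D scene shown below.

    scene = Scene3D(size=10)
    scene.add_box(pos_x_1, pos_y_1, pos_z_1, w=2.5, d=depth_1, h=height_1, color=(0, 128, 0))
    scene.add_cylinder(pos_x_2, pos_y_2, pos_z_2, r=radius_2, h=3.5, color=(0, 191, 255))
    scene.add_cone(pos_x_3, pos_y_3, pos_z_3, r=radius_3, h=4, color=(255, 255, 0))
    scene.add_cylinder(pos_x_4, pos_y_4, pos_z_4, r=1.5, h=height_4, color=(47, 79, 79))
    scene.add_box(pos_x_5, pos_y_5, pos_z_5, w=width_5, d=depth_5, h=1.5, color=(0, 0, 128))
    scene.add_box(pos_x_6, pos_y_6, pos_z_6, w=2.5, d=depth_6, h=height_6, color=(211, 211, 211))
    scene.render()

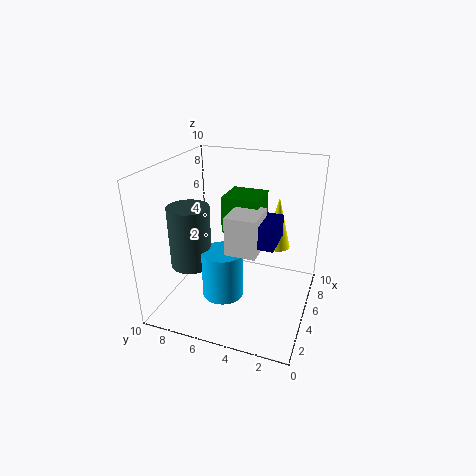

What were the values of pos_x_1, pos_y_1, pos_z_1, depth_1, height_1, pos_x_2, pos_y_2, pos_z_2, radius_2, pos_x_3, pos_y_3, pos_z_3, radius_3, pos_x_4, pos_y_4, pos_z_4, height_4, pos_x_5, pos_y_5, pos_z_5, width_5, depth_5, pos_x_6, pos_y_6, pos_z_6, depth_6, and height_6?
pos_x_1 = 4.5, pos_y_1 = 3.5, pos_z_1 = 5.5, depth_1 = 2.5, height_1 = 2.5, pos_x_2 = 4.5, pos_y_2 = 6, pos_z_2 = 0.5, radius_2 = 1.5, pos_x_3 = 8.5, pos_y_3 = 3, pos_z_3 = 3, radius_3 = 1, pos_x_4 = 4.5, pos_y_4 = 8.5, pos_z_4 = 2.5, height_4 = 4.5, pos_x_5 = 3, pos_y_5 = 2, pos_z_5 = 5.5, width_5 = 2.5, depth_5 = 2.5, pos_x_6 = 2.5, pos_y_6 = 3, pos_z_6 = 5, depth_6 = 2, height_6 = 2.5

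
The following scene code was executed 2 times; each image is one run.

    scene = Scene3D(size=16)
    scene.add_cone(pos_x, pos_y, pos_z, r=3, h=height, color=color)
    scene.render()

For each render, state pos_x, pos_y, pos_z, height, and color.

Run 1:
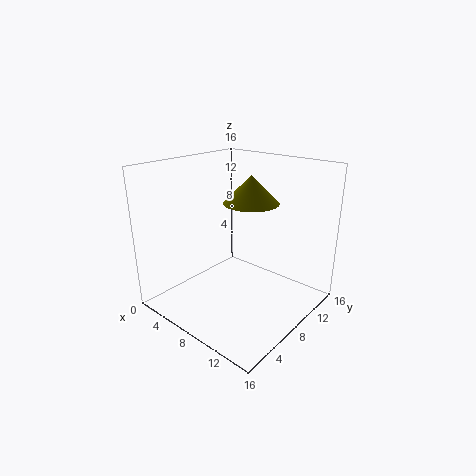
pos_x = 9, pos_y = 9, pos_z = 12, height = 3, color = 'olive'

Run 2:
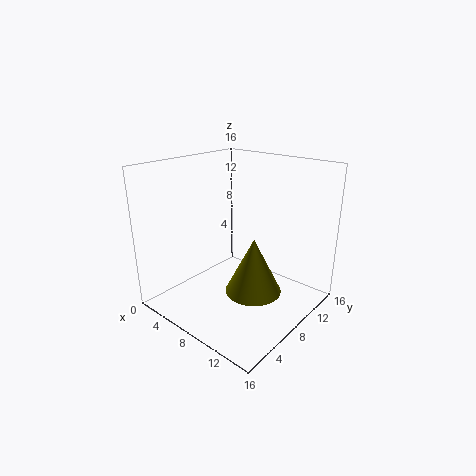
pos_x = 11, pos_y = 7, pos_z = 3, height = 6, color = 'olive'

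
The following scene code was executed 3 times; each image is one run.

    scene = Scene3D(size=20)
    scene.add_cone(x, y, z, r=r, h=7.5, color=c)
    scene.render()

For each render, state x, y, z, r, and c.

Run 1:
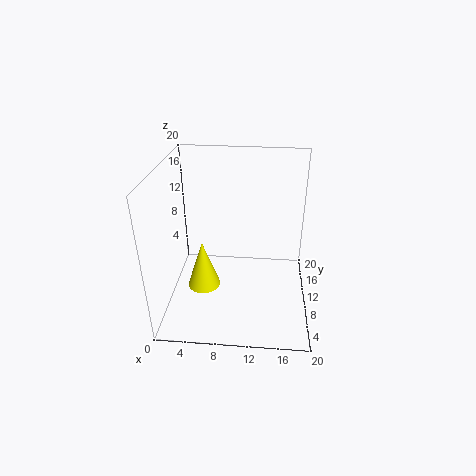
x = 4.5
y = 11.5
z = 0.5
r = 2.5
c = 'yellow'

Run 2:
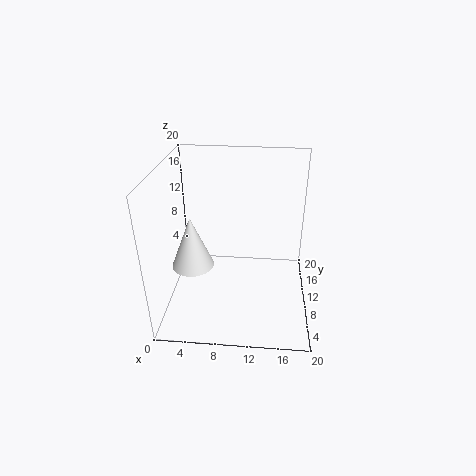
x = 3.5
y = 9.5
z = 5.5
r = 3
c = 'white'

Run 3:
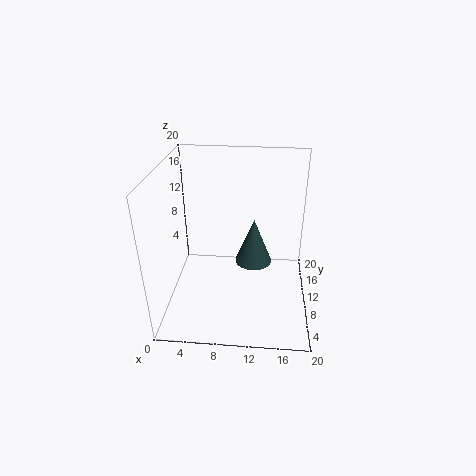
x = 12
y = 16.5
z = 2
r = 3
c = 'darkslategray'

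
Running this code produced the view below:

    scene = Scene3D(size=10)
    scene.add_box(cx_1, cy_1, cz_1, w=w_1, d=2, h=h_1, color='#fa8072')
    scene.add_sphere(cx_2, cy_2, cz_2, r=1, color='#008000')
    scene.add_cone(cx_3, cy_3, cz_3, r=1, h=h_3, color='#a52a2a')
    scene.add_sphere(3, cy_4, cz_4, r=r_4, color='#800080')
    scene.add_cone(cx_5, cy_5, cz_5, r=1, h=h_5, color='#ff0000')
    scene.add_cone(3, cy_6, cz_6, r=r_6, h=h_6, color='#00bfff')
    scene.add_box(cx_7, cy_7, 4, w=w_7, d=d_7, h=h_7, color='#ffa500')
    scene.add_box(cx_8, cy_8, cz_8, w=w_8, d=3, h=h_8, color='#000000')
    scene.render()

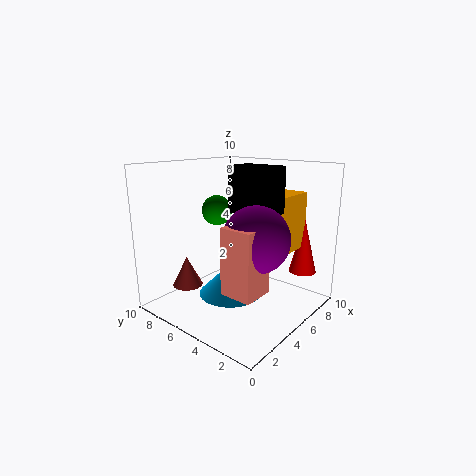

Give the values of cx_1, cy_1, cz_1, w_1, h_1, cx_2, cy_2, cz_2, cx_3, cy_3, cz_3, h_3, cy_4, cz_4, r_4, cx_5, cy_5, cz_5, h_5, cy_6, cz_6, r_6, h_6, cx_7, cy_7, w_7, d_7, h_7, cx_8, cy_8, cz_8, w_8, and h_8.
cx_1 = 1; cy_1 = 1; cz_1 = 3; w_1 = 2; h_1 = 4; cx_2 = 4; cy_2 = 6; cz_2 = 7; cx_3 = 2; cy_3 = 7; cz_3 = 2; h_3 = 2; cy_4 = 2; cz_4 = 6; r_4 = 2; cx_5 = 9; cy_5 = 2; cz_5 = 2; h_5 = 4; cy_6 = 4; cz_6 = 2; r_6 = 2; h_6 = 2; cx_7 = 6; cy_7 = 2; w_7 = 3; d_7 = 2; h_7 = 4; cx_8 = 4; cy_8 = 2; cz_8 = 7; w_8 = 2; h_8 = 3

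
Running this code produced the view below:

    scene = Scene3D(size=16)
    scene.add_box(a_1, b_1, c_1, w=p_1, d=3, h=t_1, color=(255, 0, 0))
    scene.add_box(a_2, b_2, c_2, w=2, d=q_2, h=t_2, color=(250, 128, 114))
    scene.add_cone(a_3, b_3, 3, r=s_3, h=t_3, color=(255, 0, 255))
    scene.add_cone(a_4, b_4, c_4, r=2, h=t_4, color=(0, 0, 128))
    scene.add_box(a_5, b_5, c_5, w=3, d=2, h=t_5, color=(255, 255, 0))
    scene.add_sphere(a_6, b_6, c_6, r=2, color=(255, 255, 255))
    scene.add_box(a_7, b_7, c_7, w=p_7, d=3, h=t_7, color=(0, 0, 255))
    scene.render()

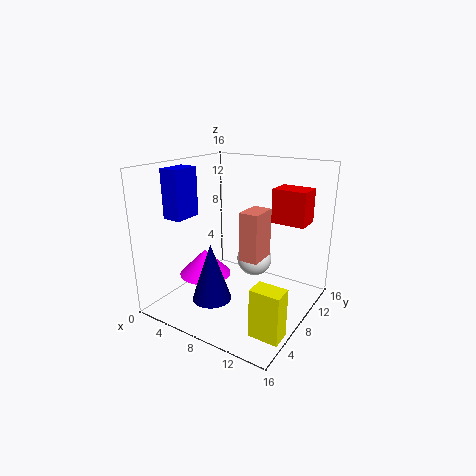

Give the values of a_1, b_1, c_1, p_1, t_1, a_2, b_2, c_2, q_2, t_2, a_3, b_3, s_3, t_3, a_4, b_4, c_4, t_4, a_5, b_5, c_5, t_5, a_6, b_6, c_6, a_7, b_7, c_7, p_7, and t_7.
a_1 = 10, b_1 = 12, c_1 = 9, p_1 = 4, t_1 = 4, a_2 = 10, b_2 = 5, c_2 = 7, q_2 = 3, t_2 = 5, a_3 = 4, b_3 = 7, s_3 = 3, t_3 = 3, a_4 = 8, b_4 = 3, c_4 = 3, t_4 = 6, a_5 = 13, b_5 = 2, c_5 = 1, t_5 = 5, a_6 = 9, b_6 = 10, c_6 = 5, a_7 = 3, b_7 = 2, c_7 = 11, p_7 = 2, t_7 = 5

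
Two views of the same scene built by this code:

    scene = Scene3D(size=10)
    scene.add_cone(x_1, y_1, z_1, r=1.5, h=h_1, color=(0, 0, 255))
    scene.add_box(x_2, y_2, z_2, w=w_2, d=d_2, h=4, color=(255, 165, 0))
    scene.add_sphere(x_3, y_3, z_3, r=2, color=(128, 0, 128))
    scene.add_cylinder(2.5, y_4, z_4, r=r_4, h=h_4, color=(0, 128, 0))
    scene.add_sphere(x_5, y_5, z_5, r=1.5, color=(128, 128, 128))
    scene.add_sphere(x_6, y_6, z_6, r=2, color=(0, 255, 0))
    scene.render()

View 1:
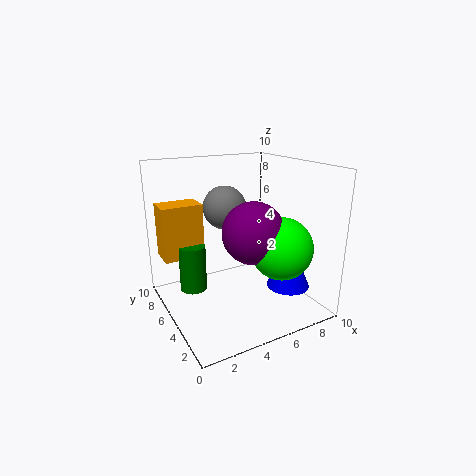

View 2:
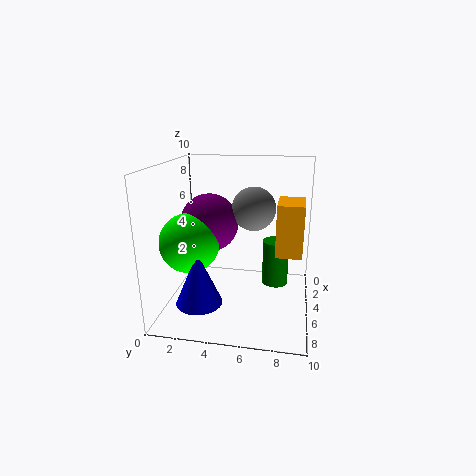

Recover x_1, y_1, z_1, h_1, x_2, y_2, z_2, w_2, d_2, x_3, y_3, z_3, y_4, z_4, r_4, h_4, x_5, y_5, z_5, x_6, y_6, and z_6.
x_1 = 8, y_1 = 3, z_1 = 1.5, h_1 = 3.5, x_2 = 0.5, y_2 = 7.5, z_2 = 3, w_2 = 3, d_2 = 2, x_3 = 5, y_3 = 3, z_3 = 6, y_4 = 7.5, z_4 = 0.5, r_4 = 1, h_4 = 3.5, x_5 = 4.5, y_5 = 6, z_5 = 7, x_6 = 6.5, y_6 = 2, z_6 = 5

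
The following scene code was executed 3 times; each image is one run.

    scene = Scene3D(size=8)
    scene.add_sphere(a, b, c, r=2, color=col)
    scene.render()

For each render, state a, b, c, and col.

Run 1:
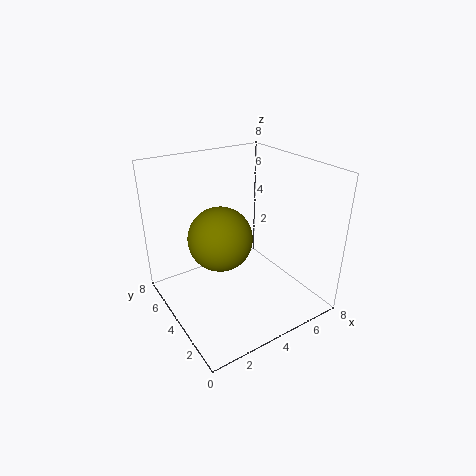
a = 4; b = 6; c = 3; col = 'olive'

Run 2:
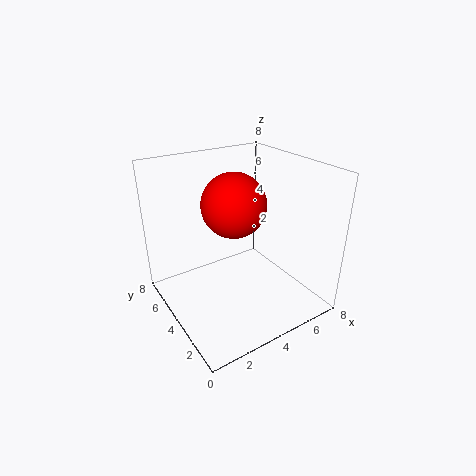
a = 5; b = 6; c = 5; col = 'red'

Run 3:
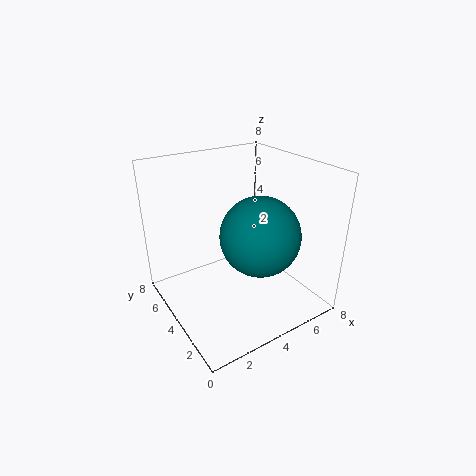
a = 4; b = 2; c = 5; col = 'teal'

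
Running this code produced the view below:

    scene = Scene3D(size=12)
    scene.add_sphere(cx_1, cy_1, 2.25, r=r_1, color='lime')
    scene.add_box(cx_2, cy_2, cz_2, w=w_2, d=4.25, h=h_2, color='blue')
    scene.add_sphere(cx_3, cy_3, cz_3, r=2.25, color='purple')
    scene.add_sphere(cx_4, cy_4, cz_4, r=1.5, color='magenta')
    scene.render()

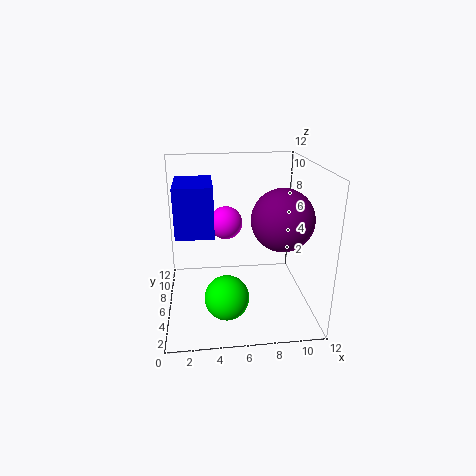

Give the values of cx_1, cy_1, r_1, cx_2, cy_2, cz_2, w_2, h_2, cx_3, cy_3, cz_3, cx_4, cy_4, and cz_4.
cx_1 = 4.75
cy_1 = 3
r_1 = 1.75
cx_2 = 1
cy_2 = 4.25
cz_2 = 6.75
w_2 = 3
h_2 = 4
cx_3 = 8.75
cy_3 = 2.5
cz_3 = 8.75
cx_4 = 5.25
cy_4 = 9
cz_4 = 6.25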